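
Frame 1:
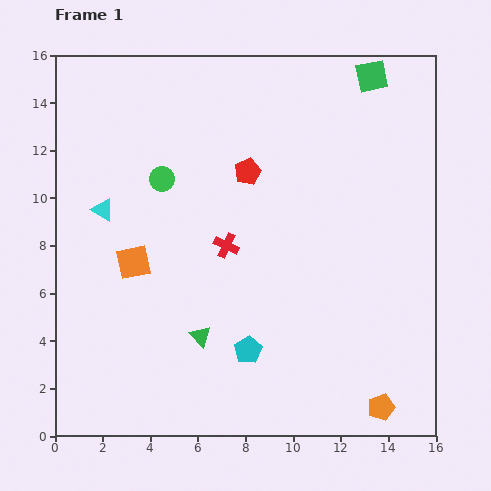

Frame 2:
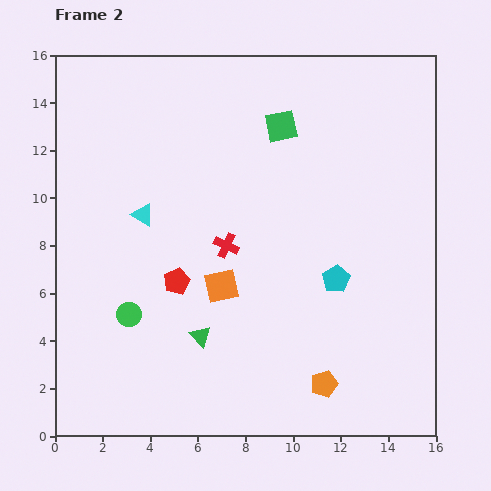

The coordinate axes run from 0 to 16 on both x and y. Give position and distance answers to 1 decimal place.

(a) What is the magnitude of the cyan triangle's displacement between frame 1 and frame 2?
1.7

The cyan triangle moved from (2.0, 9.5) to (3.7, 9.3), a distance of √(1.7² + 0.2²) ≈ 1.7.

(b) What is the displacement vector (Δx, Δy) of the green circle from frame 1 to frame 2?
(-1.4, -5.7)

The green circle was at (4.5, 10.8) in frame 1 and (3.1, 5.1) in frame 2.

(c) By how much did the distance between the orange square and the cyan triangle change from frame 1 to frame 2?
+1.9

Distance in frame 1: 2.6. Distance in frame 2: 4.5.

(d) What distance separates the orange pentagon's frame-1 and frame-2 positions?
2.6

The orange pentagon moved from (13.7, 1.2) to (11.3, 2.2), a distance of √(2.4² + 1.0²) ≈ 2.6.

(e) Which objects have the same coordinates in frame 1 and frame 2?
the red cross, the green triangle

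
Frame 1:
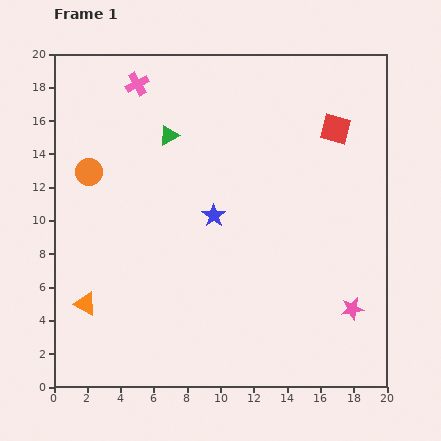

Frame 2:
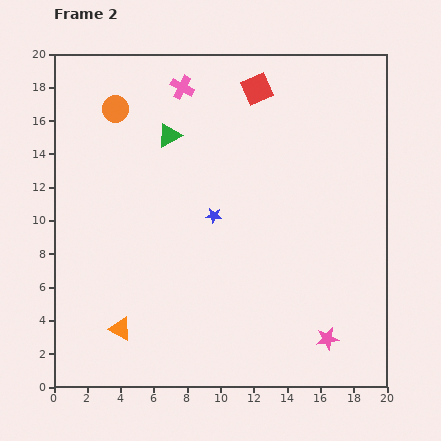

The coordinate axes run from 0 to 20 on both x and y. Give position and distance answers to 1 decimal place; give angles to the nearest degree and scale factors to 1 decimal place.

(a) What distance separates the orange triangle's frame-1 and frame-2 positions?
2.6

The orange triangle moved from (1.9, 5.0) to (4.0, 3.5), a distance of √(2.1² + 1.5²) ≈ 2.6.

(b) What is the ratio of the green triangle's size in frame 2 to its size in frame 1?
1.3×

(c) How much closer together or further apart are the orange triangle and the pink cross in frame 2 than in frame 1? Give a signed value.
+1.4

Distance in frame 1: 13.6. Distance in frame 2: 15.0.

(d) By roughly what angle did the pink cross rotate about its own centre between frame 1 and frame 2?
34° counter-clockwise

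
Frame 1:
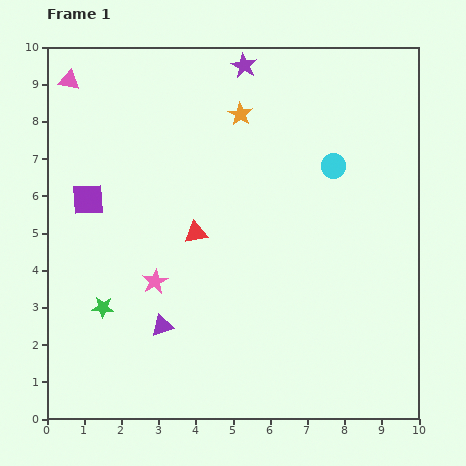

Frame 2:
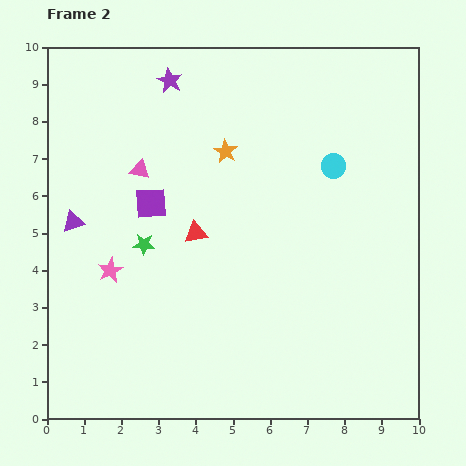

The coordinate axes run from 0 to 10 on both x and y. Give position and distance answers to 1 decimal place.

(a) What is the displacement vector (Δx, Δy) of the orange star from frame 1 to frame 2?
(-0.4, -1.0)

The orange star was at (5.2, 8.2) in frame 1 and (4.8, 7.2) in frame 2.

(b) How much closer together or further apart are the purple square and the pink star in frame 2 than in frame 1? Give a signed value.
-0.7

Distance in frame 1: 2.8. Distance in frame 2: 2.1.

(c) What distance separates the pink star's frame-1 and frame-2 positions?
1.2

The pink star moved from (2.9, 3.7) to (1.7, 4.0), a distance of √(1.2² + 0.3²) ≈ 1.2.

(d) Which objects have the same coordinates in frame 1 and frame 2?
the cyan circle, the red triangle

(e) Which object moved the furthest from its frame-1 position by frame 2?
the purple triangle

(moved 3.7; next 3.1)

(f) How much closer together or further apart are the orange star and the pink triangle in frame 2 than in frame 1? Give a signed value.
-2.3

Distance in frame 1: 4.7. Distance in frame 2: 2.4.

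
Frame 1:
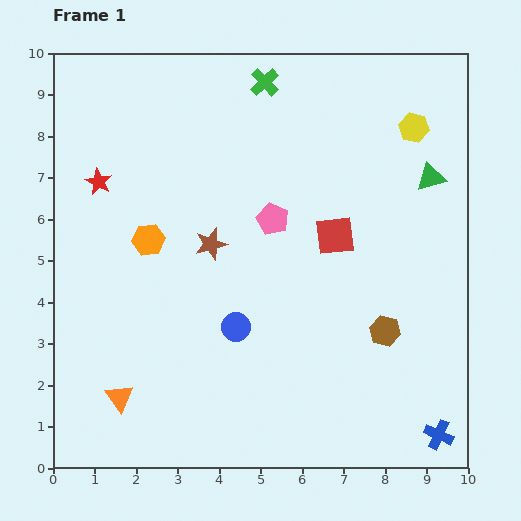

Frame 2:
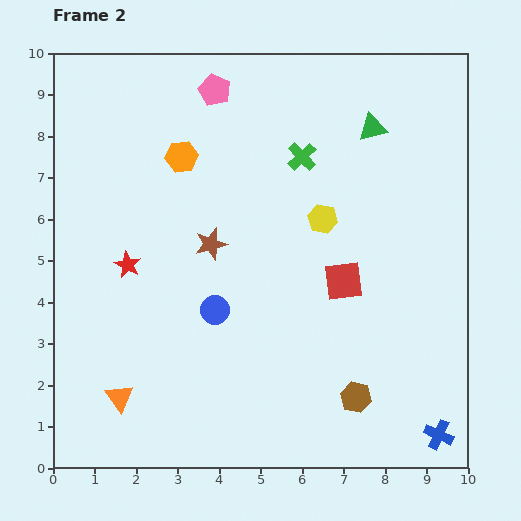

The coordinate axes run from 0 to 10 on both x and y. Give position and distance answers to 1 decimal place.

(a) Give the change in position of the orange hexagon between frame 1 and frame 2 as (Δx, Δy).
(0.8, 2.0)

The orange hexagon was at (2.3, 5.5) in frame 1 and (3.1, 7.5) in frame 2.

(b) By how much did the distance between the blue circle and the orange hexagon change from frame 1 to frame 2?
+0.8

Distance in frame 1: 3.0. Distance in frame 2: 3.8.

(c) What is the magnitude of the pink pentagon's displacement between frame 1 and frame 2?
3.4

The pink pentagon moved from (5.3, 6.0) to (3.9, 9.1), a distance of √(1.4² + 3.1²) ≈ 3.4.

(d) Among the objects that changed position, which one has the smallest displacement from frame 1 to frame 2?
the blue circle

(moved 0.6)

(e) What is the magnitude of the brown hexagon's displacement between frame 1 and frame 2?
1.7

The brown hexagon moved from (8.0, 3.3) to (7.3, 1.7), a distance of √(0.7² + 1.6²) ≈ 1.7.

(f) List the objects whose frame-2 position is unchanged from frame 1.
the orange triangle, the brown star, the blue cross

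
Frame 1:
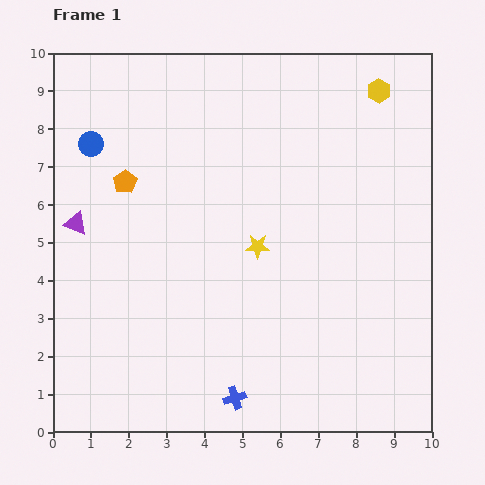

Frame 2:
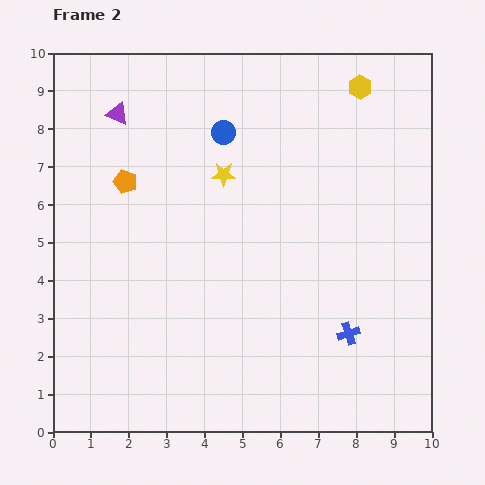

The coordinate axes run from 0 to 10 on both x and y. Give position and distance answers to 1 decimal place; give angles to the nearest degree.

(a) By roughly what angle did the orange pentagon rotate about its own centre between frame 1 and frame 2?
22° counter-clockwise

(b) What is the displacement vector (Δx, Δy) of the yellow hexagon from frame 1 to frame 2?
(-0.5, 0.1)

The yellow hexagon was at (8.6, 9.0) in frame 1 and (8.1, 9.1) in frame 2.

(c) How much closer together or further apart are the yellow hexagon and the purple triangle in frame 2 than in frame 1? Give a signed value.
-2.3

Distance in frame 1: 8.7. Distance in frame 2: 6.4.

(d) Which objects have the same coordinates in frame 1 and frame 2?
the orange pentagon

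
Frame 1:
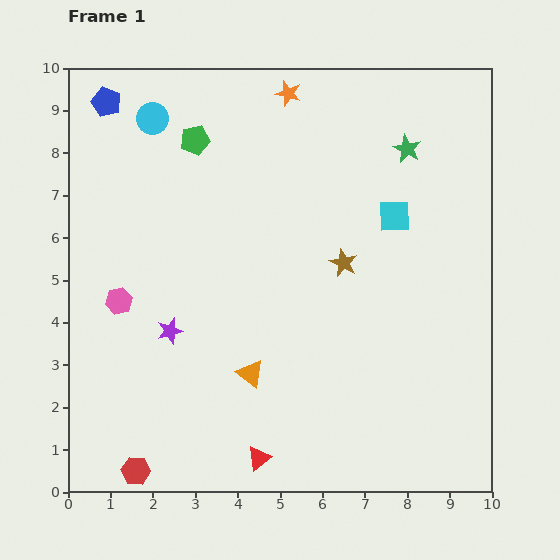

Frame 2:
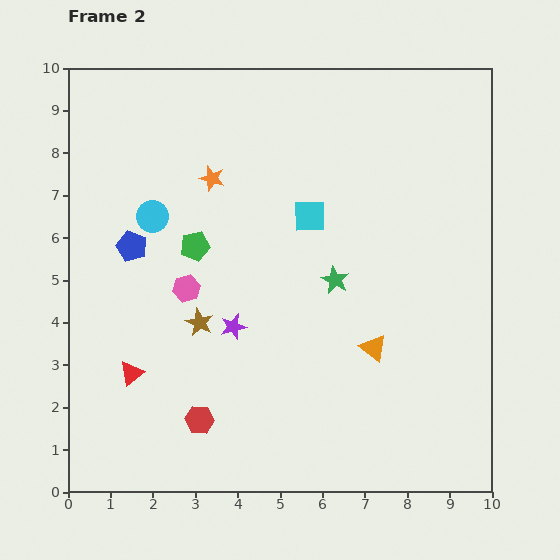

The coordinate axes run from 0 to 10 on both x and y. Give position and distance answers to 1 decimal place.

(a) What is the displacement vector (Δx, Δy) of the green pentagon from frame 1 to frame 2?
(0.0, -2.5)

The green pentagon was at (3.0, 8.3) in frame 1 and (3.0, 5.8) in frame 2.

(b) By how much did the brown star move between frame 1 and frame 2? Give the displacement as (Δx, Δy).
(-3.4, -1.4)

The brown star was at (6.5, 5.4) in frame 1 and (3.1, 4.0) in frame 2.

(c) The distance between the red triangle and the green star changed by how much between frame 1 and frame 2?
-2.8

Distance in frame 1: 8.1. Distance in frame 2: 5.3.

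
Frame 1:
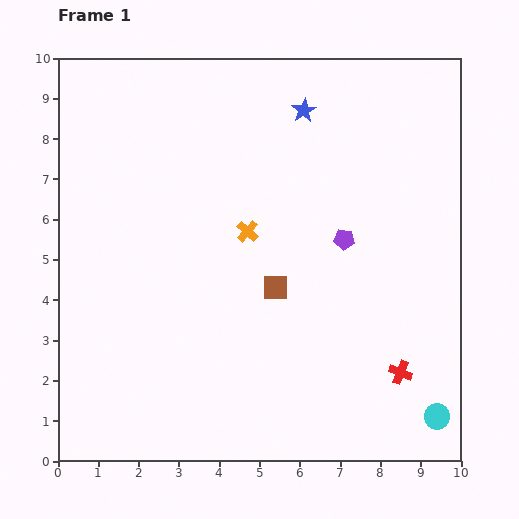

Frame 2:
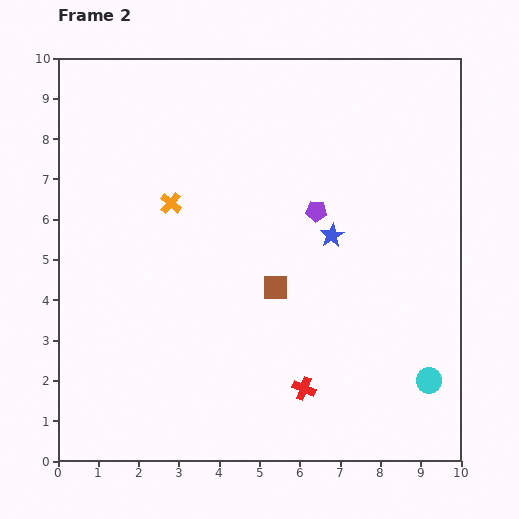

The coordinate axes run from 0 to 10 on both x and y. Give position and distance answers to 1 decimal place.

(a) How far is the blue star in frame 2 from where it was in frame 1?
3.2

The blue star moved from (6.1, 8.7) to (6.8, 5.6), a distance of √(0.7² + 3.1²) ≈ 3.2.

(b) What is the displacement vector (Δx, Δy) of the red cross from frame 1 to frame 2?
(-2.4, -0.4)

The red cross was at (8.5, 2.2) in frame 1 and (6.1, 1.8) in frame 2.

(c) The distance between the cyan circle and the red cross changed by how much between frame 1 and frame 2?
+1.7

Distance in frame 1: 1.4. Distance in frame 2: 3.1.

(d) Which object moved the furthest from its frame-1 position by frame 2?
the blue star

(moved 3.2; next 2.4)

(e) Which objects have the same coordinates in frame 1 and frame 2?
the brown square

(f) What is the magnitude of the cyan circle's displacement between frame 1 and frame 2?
0.9

The cyan circle moved from (9.4, 1.1) to (9.2, 2.0), a distance of √(0.2² + 0.9²) ≈ 0.9.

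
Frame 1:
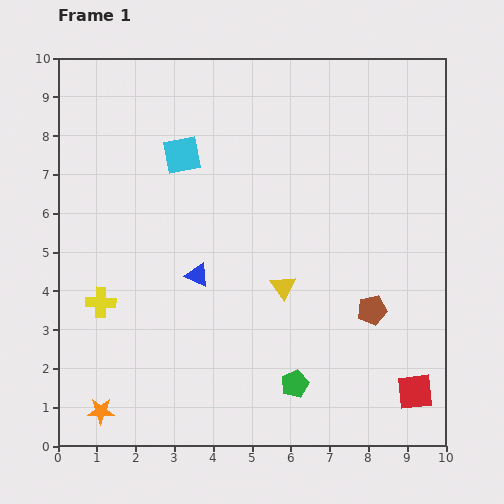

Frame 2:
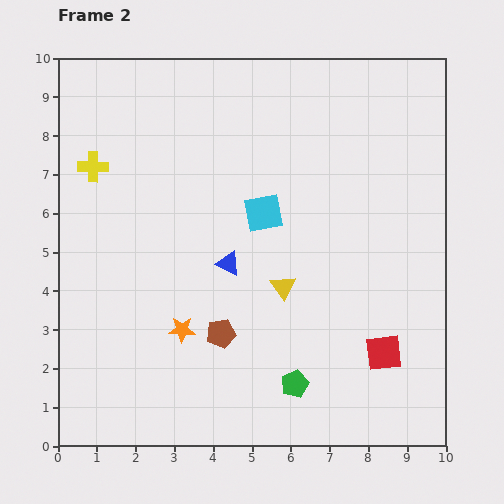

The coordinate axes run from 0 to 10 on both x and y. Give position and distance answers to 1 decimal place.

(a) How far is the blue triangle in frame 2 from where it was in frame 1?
0.9

The blue triangle moved from (3.6, 4.4) to (4.4, 4.7), a distance of √(0.8² + 0.3²) ≈ 0.9.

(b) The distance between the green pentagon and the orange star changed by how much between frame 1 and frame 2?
-1.8

Distance in frame 1: 5.0. Distance in frame 2: 3.2.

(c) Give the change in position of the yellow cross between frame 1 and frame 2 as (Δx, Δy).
(-0.2, 3.5)

The yellow cross was at (1.1, 3.7) in frame 1 and (0.9, 7.2) in frame 2.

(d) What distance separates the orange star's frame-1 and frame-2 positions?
3.0

The orange star moved from (1.1, 0.9) to (3.2, 3.0), a distance of √(2.1² + 2.1²) ≈ 3.0.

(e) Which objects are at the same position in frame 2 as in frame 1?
the yellow triangle, the green pentagon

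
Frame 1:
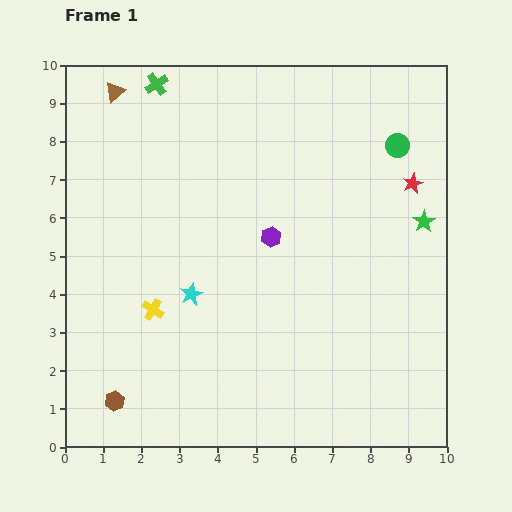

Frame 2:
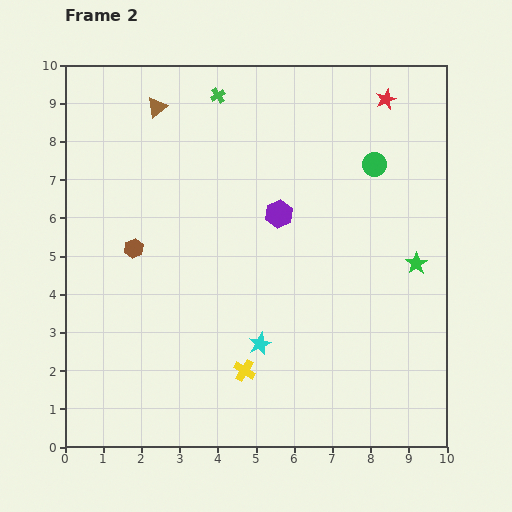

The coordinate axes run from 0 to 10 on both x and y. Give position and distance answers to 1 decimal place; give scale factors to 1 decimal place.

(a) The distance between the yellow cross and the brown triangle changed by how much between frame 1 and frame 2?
+1.5

Distance in frame 1: 5.8. Distance in frame 2: 7.3.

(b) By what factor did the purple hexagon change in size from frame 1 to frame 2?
1.4×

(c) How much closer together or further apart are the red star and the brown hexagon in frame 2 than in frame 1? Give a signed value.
-2.0

Distance in frame 1: 9.7. Distance in frame 2: 7.7.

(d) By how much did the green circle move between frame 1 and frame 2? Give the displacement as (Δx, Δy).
(-0.6, -0.5)

The green circle was at (8.7, 7.9) in frame 1 and (8.1, 7.4) in frame 2.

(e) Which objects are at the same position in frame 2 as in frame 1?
none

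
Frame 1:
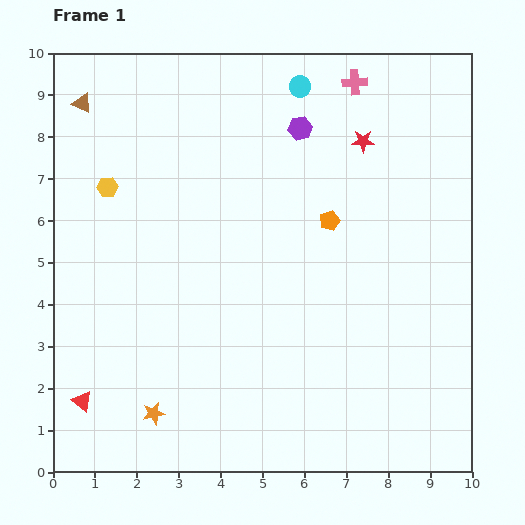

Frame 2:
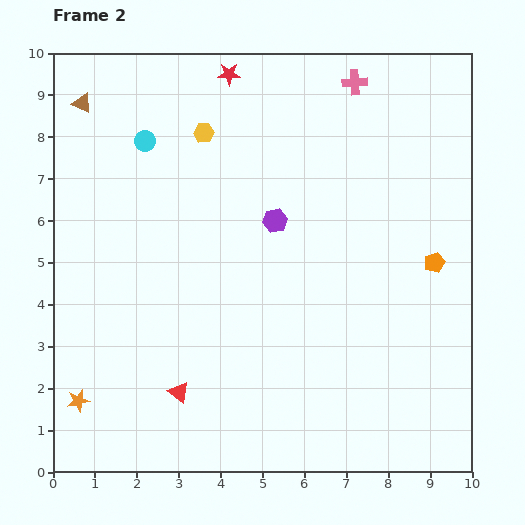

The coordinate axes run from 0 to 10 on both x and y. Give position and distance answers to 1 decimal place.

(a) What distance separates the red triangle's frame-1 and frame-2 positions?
2.3

The red triangle moved from (0.7, 1.7) to (3.0, 1.9), a distance of √(2.3² + 0.2²) ≈ 2.3.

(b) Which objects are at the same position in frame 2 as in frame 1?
the pink cross, the brown triangle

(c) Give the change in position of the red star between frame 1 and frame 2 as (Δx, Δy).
(-3.2, 1.6)

The red star was at (7.4, 7.9) in frame 1 and (4.2, 9.5) in frame 2.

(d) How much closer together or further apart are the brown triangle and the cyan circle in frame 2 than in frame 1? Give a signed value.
-3.5

Distance in frame 1: 5.2. Distance in frame 2: 1.7.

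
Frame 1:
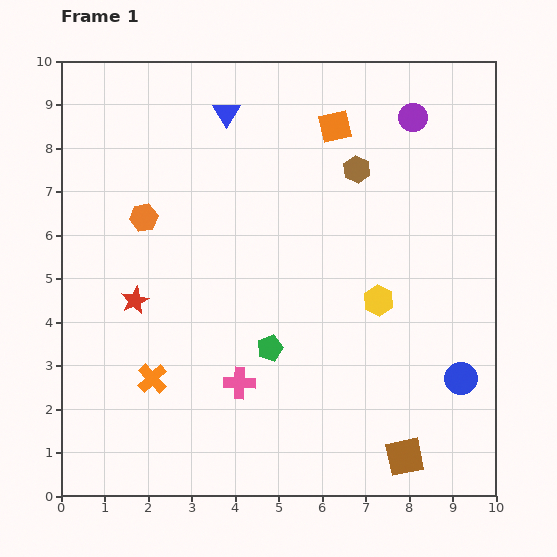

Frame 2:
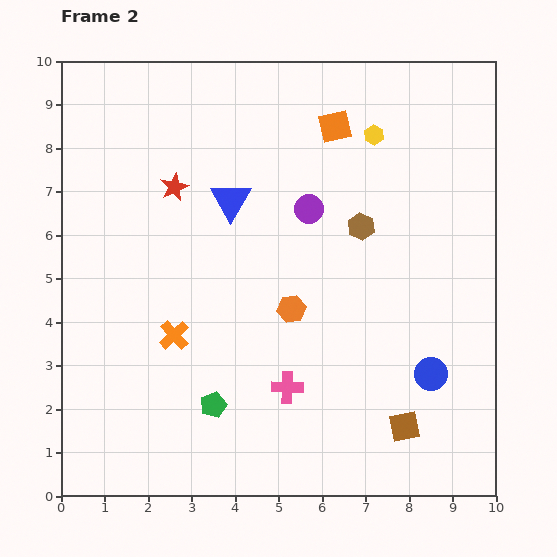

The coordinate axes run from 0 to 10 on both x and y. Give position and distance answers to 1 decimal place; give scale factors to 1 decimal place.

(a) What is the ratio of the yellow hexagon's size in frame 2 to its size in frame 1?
0.6×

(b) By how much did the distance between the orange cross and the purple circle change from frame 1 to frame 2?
-4.3

Distance in frame 1: 8.5. Distance in frame 2: 4.2.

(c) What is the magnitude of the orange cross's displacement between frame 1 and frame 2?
1.1

The orange cross moved from (2.1, 2.7) to (2.6, 3.7), a distance of √(0.5² + 1.0²) ≈ 1.1.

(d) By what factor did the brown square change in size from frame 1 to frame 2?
0.8×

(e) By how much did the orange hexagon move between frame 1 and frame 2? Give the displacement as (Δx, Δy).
(3.4, -2.1)

The orange hexagon was at (1.9, 6.4) in frame 1 and (5.3, 4.3) in frame 2.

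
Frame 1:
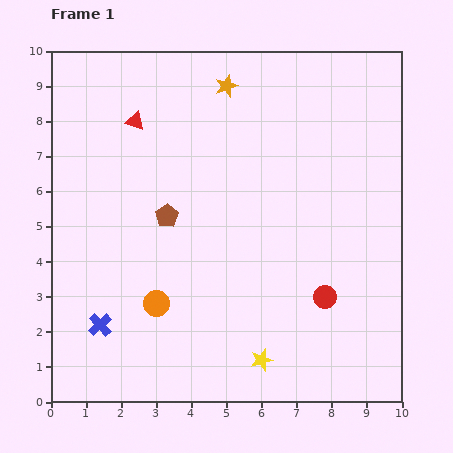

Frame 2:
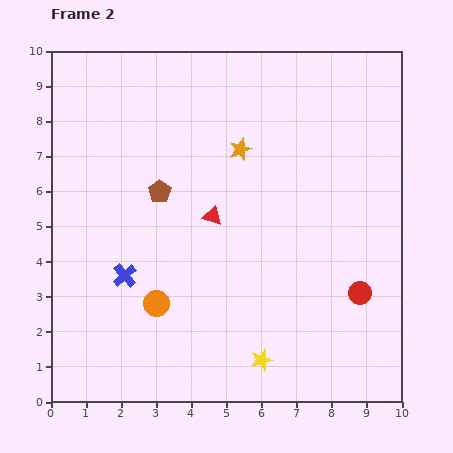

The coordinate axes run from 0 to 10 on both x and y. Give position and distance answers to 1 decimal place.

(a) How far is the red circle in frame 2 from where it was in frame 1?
1.0

The red circle moved from (7.8, 3.0) to (8.8, 3.1), a distance of √(1.0² + 0.1²) ≈ 1.0.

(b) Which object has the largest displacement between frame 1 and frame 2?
the red triangle

(moved 3.5; next 1.8)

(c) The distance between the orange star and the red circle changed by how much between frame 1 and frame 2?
-1.3

Distance in frame 1: 6.6. Distance in frame 2: 5.3.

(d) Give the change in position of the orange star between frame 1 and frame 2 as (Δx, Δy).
(0.4, -1.8)

The orange star was at (5.0, 9.0) in frame 1 and (5.4, 7.2) in frame 2.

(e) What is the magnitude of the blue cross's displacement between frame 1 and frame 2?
1.6

The blue cross moved from (1.4, 2.2) to (2.1, 3.6), a distance of √(0.7² + 1.4²) ≈ 1.6.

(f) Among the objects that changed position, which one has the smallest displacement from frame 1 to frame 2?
the brown pentagon

(moved 0.7)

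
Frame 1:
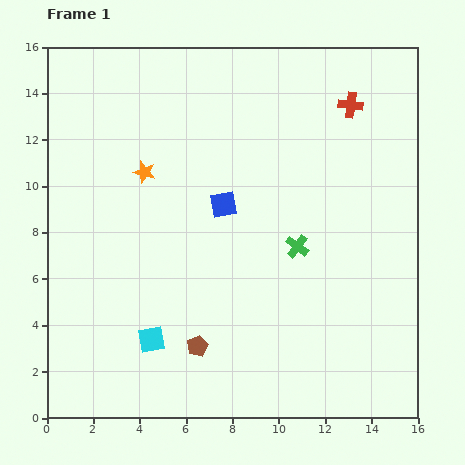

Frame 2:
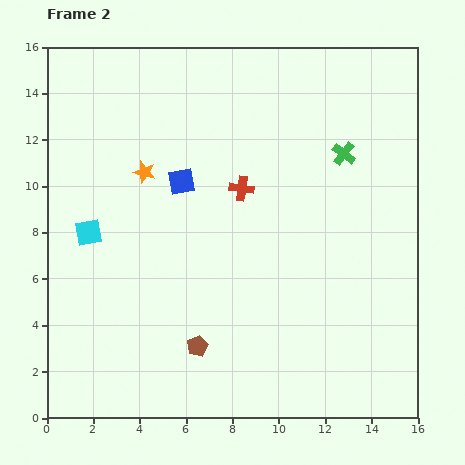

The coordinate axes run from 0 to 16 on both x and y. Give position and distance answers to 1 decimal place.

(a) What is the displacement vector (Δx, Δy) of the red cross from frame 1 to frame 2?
(-4.7, -3.6)

The red cross was at (13.1, 13.5) in frame 1 and (8.4, 9.9) in frame 2.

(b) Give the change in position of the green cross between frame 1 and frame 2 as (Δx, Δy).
(2.0, 4.0)

The green cross was at (10.8, 7.4) in frame 1 and (12.8, 11.4) in frame 2.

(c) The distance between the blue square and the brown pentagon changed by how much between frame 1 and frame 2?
+0.9

Distance in frame 1: 6.2. Distance in frame 2: 7.1.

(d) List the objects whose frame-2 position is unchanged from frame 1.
the orange star, the brown pentagon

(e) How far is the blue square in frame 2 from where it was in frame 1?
2.1

The blue square moved from (7.6, 9.2) to (5.8, 10.2), a distance of √(1.8² + 1.0²) ≈ 2.1.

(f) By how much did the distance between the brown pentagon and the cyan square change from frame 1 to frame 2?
+4.8

Distance in frame 1: 2.0. Distance in frame 2: 6.8.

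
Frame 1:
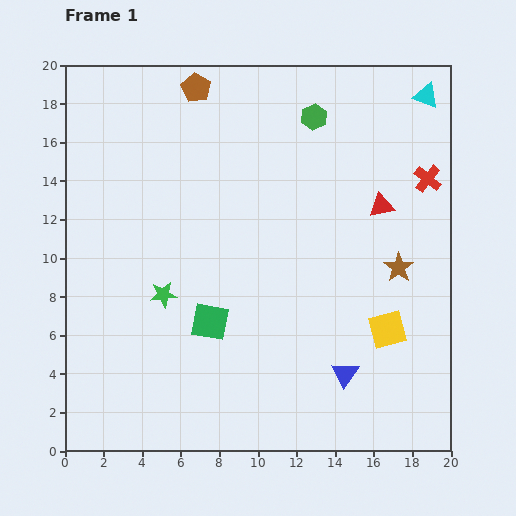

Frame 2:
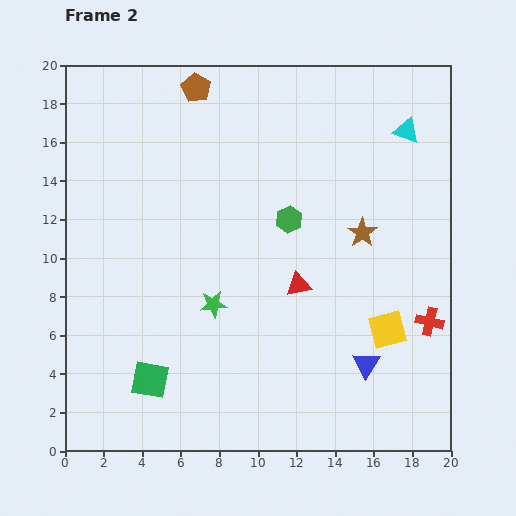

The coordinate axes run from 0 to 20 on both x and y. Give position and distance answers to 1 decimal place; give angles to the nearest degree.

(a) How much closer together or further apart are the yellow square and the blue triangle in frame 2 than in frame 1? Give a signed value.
-1.1

Distance in frame 1: 3.2. Distance in frame 2: 2.1.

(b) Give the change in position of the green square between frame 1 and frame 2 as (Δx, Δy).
(-3.1, -3.0)

The green square was at (7.5, 6.7) in frame 1 and (4.4, 3.7) in frame 2.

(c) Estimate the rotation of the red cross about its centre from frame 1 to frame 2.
24° counter-clockwise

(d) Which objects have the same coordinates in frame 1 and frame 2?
the yellow square, the brown pentagon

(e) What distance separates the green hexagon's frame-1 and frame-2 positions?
5.5

The green hexagon moved from (12.9, 17.3) to (11.6, 12.0), a distance of √(1.3² + 5.3²) ≈ 5.5.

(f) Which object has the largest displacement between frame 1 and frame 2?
the red cross

(moved 7.4; next 5.9)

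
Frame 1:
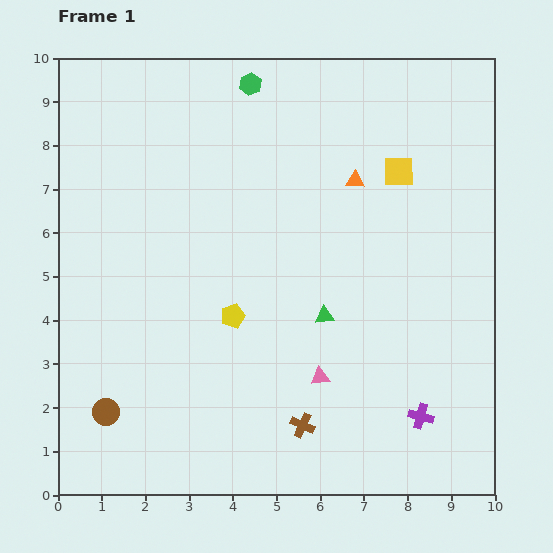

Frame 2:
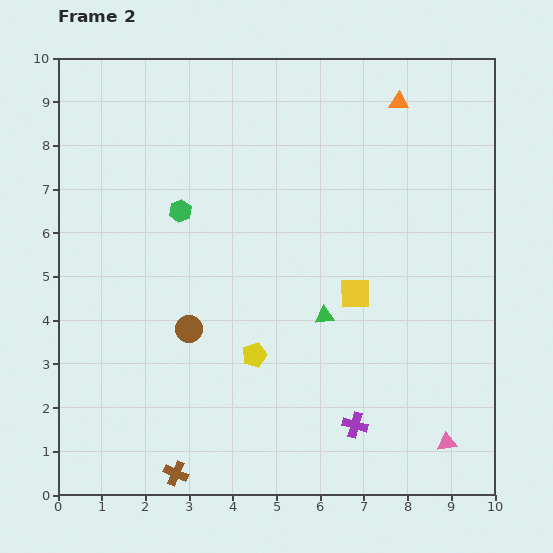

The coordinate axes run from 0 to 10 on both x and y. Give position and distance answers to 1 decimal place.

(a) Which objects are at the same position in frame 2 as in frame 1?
the green triangle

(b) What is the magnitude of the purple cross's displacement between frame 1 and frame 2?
1.5

The purple cross moved from (8.3, 1.8) to (6.8, 1.6), a distance of √(1.5² + 0.2²) ≈ 1.5.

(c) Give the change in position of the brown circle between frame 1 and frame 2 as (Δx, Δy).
(1.9, 1.9)

The brown circle was at (1.1, 1.9) in frame 1 and (3.0, 3.8) in frame 2.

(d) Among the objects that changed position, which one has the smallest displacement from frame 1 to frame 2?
the yellow pentagon

(moved 1.0)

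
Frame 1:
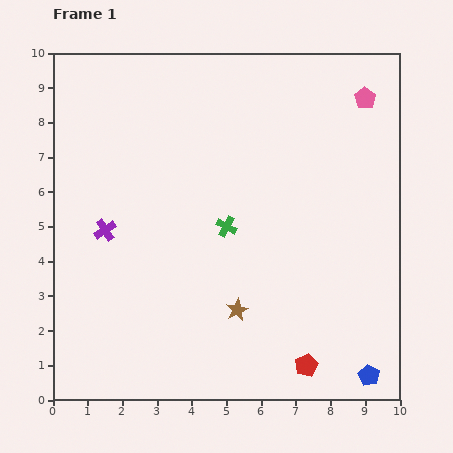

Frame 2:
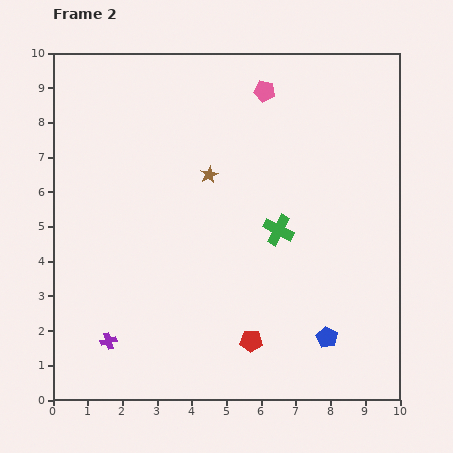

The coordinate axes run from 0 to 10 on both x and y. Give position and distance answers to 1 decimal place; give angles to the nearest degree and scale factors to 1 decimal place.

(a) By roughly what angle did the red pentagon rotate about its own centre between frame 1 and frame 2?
28° clockwise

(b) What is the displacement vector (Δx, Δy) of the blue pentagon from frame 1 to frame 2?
(-1.2, 1.1)

The blue pentagon was at (9.1, 0.7) in frame 1 and (7.9, 1.8) in frame 2.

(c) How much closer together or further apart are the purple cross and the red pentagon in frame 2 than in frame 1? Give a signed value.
-2.9

Distance in frame 1: 7.0. Distance in frame 2: 4.1.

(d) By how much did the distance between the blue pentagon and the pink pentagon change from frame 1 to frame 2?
-0.7

Distance in frame 1: 8.0. Distance in frame 2: 7.3.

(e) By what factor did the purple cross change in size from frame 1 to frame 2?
0.7×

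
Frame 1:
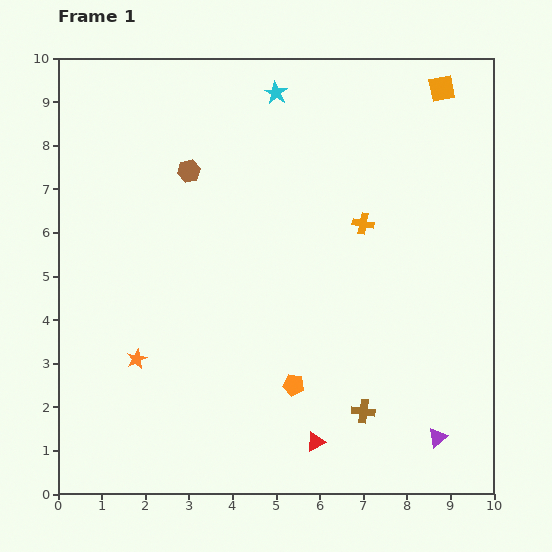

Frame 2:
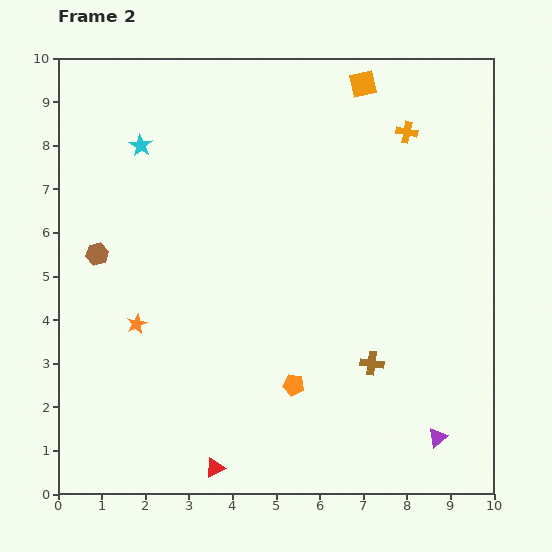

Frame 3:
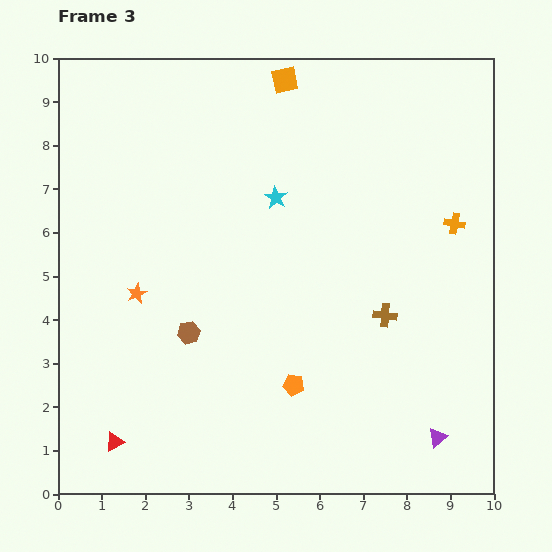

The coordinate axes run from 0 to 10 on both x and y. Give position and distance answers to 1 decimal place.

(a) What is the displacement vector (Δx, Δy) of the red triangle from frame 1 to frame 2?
(-2.3, -0.6)

The red triangle was at (5.9, 1.2) in frame 1 and (3.6, 0.6) in frame 2.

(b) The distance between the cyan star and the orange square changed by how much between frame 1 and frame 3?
-1.1

Distance in frame 1: 3.8. Distance in frame 3: 2.7.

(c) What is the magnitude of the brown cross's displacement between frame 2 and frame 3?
1.1

The brown cross moved from (7.2, 3.0) to (7.5, 4.1), a distance of √(0.3² + 1.1²) ≈ 1.1.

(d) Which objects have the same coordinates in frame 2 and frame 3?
the orange pentagon, the purple triangle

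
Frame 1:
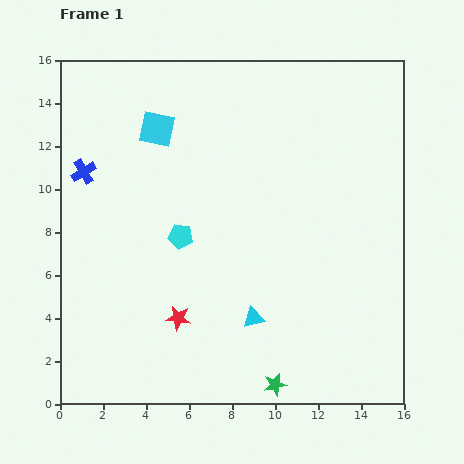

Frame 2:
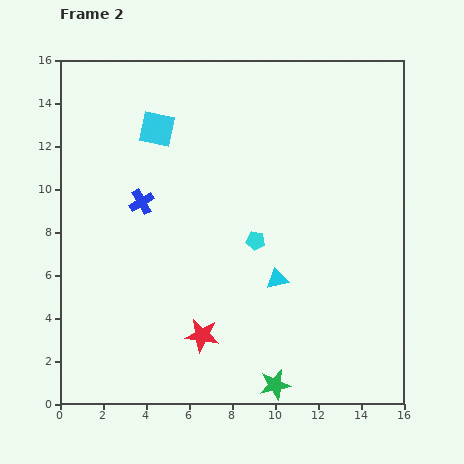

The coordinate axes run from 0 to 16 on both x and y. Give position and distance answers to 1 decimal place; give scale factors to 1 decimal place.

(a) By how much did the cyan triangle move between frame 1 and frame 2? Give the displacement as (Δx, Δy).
(1.1, 1.8)

The cyan triangle was at (9.0, 4.0) in frame 1 and (10.1, 5.8) in frame 2.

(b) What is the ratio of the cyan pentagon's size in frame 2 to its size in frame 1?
0.7×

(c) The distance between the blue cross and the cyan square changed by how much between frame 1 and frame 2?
-0.4

Distance in frame 1: 3.9. Distance in frame 2: 3.5.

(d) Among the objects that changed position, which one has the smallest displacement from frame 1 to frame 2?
the red star

(moved 1.4)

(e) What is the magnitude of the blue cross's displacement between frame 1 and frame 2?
3.0

The blue cross moved from (1.1, 10.8) to (3.8, 9.4), a distance of √(2.7² + 1.4²) ≈ 3.0.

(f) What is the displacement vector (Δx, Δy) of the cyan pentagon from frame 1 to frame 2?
(3.5, -0.2)

The cyan pentagon was at (5.6, 7.8) in frame 1 and (9.1, 7.6) in frame 2.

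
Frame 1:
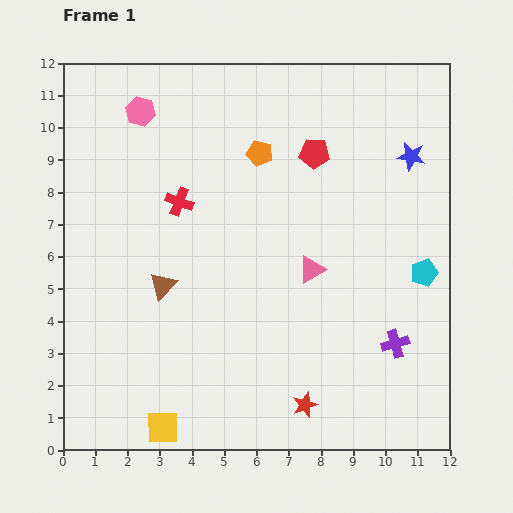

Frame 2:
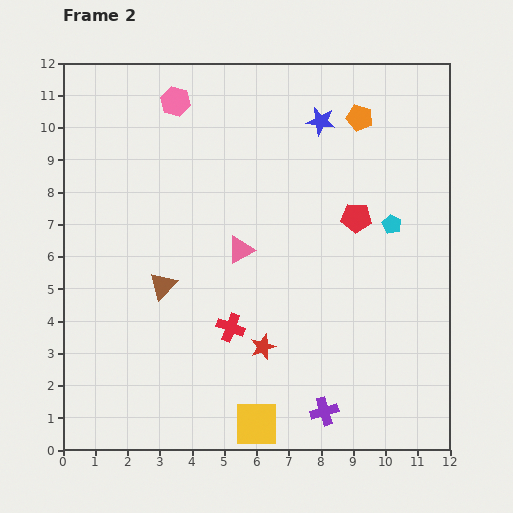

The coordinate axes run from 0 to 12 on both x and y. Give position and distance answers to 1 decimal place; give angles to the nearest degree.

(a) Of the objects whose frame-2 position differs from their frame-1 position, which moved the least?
the pink hexagon

(moved 1.1)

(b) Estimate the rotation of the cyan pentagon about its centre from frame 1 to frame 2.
28° counter-clockwise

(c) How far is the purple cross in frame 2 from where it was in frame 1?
3.0

The purple cross moved from (10.3, 3.3) to (8.1, 1.2), a distance of √(2.2² + 2.1²) ≈ 3.0.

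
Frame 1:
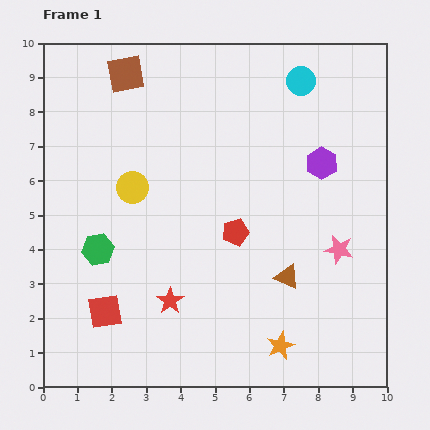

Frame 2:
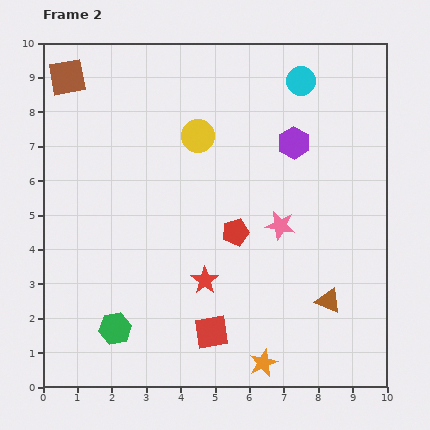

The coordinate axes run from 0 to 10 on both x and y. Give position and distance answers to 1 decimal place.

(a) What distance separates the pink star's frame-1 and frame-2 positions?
1.8

The pink star moved from (8.6, 4.0) to (6.9, 4.7), a distance of √(1.7² + 0.7²) ≈ 1.8.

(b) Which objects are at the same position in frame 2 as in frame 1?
the red pentagon, the cyan circle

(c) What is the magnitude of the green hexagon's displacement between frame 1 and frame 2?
2.4

The green hexagon moved from (1.6, 4.0) to (2.1, 1.7), a distance of √(0.5² + 2.3²) ≈ 2.4.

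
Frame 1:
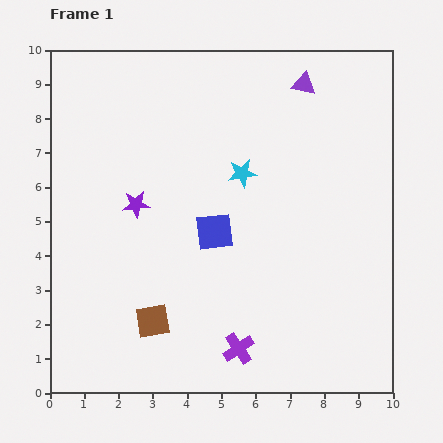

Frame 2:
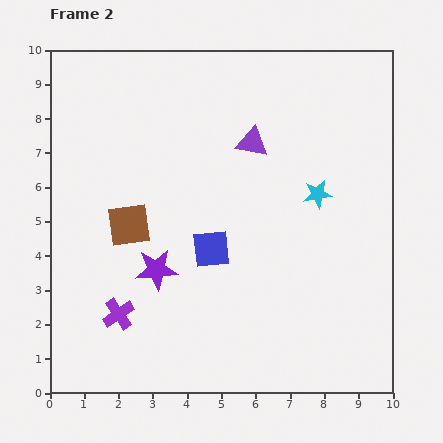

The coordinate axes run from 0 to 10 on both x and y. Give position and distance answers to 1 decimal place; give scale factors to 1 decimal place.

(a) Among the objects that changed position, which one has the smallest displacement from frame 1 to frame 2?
the blue square

(moved 0.5)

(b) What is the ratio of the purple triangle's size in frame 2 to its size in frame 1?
1.3×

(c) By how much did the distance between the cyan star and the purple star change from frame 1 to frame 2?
+2.0

Distance in frame 1: 3.2. Distance in frame 2: 5.2.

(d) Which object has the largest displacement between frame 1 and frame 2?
the purple cross

(moved 3.6; next 2.9)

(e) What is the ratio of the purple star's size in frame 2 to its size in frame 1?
1.5×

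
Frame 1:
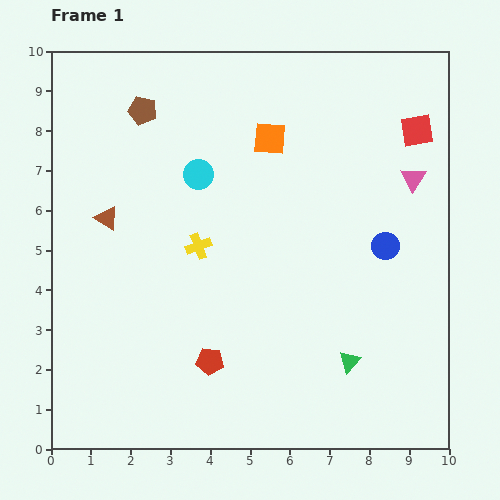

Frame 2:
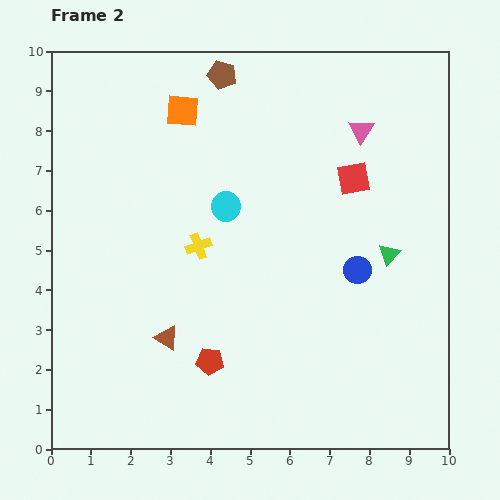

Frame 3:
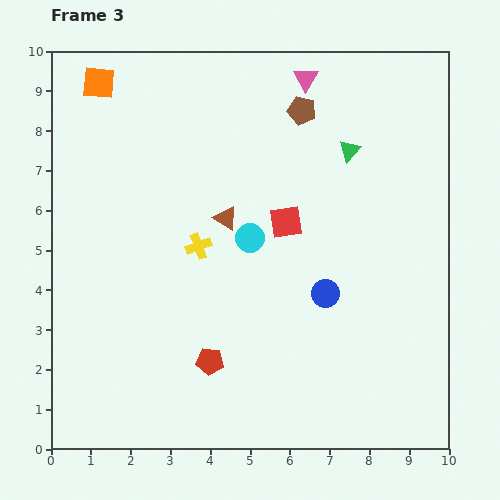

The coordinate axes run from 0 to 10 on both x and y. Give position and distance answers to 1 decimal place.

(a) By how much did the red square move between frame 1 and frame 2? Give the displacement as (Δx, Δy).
(-1.6, -1.2)

The red square was at (9.2, 8.0) in frame 1 and (7.6, 6.8) in frame 2.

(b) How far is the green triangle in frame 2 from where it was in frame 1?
2.9

The green triangle moved from (7.5, 2.2) to (8.5, 4.9), a distance of √(1.0² + 2.7²) ≈ 2.9.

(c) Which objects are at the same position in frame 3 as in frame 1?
the yellow cross, the red pentagon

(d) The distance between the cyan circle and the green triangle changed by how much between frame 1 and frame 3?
-2.7

Distance in frame 1: 6.0. Distance in frame 3: 3.3.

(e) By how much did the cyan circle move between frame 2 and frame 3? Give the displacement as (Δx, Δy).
(0.6, -0.8)

The cyan circle was at (4.4, 6.1) in frame 2 and (5.0, 5.3) in frame 3.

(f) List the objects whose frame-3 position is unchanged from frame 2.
the yellow cross, the red pentagon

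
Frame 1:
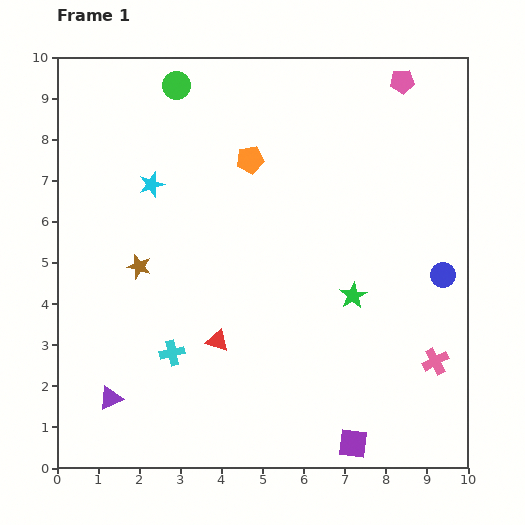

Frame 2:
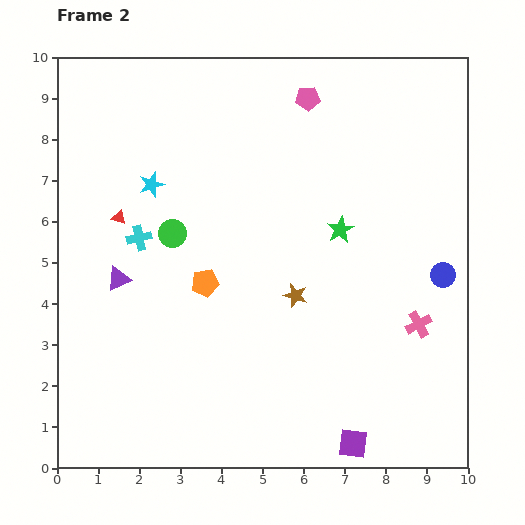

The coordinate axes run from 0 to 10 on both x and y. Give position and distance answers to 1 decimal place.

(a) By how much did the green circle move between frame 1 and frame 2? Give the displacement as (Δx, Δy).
(-0.1, -3.6)

The green circle was at (2.9, 9.3) in frame 1 and (2.8, 5.7) in frame 2.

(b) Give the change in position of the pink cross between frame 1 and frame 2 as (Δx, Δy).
(-0.4, 0.9)

The pink cross was at (9.2, 2.6) in frame 1 and (8.8, 3.5) in frame 2.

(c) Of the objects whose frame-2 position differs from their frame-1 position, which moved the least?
the pink cross

(moved 1.0)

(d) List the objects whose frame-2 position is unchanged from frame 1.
the blue circle, the cyan star, the purple square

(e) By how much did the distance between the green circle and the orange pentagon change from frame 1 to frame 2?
-1.1

Distance in frame 1: 2.5. Distance in frame 2: 1.4.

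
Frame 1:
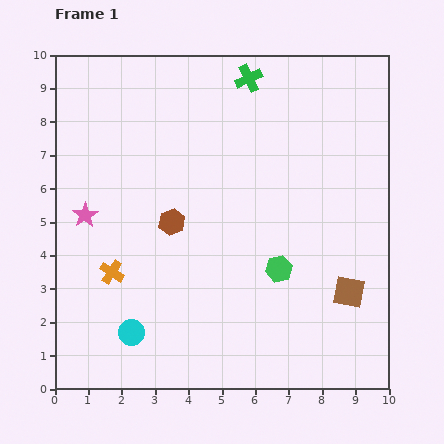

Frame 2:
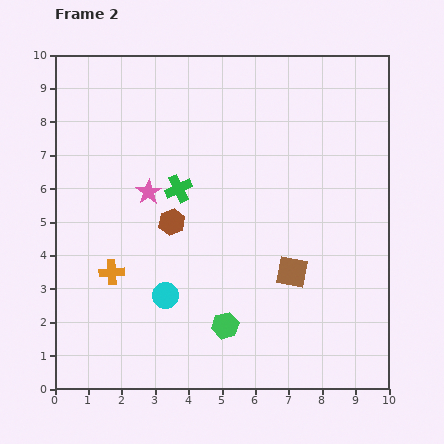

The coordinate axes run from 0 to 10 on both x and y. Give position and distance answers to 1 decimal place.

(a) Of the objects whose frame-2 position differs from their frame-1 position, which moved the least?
the cyan circle

(moved 1.5)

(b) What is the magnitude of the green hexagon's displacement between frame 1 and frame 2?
2.3

The green hexagon moved from (6.7, 3.6) to (5.1, 1.9), a distance of √(1.6² + 1.7²) ≈ 2.3.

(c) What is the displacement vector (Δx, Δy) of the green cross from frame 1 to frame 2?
(-2.1, -3.3)

The green cross was at (5.8, 9.3) in frame 1 and (3.7, 6.0) in frame 2.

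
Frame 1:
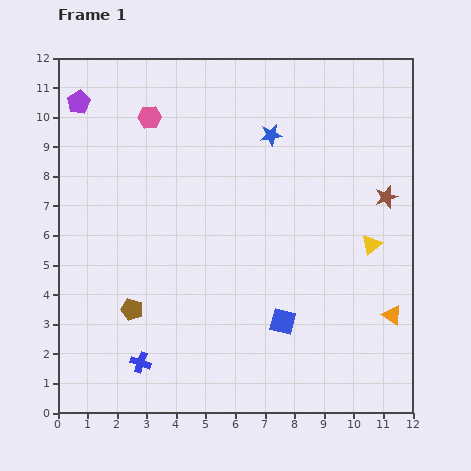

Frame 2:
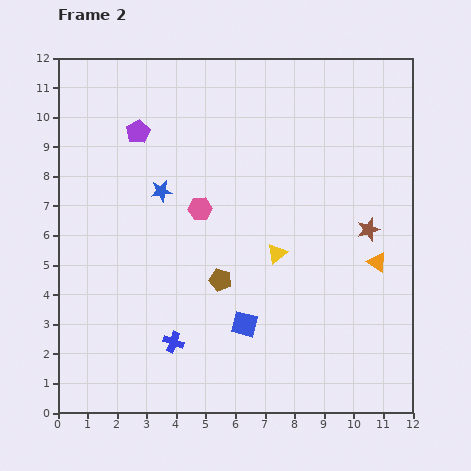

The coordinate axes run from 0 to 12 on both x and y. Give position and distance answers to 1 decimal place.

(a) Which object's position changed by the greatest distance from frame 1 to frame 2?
the blue star

(moved 4.2; next 3.5)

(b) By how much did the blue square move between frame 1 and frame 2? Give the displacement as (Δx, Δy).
(-1.3, -0.1)

The blue square was at (7.6, 3.1) in frame 1 and (6.3, 3.0) in frame 2.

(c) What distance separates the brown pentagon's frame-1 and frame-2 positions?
3.2

The brown pentagon moved from (2.5, 3.5) to (5.5, 4.5), a distance of √(3.0² + 1.0²) ≈ 3.2.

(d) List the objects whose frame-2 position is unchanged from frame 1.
none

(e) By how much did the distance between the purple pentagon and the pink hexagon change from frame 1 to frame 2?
+0.8

Distance in frame 1: 2.5. Distance in frame 2: 3.3.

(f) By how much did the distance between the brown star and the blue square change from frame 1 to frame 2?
-0.2

Distance in frame 1: 5.5. Distance in frame 2: 5.3.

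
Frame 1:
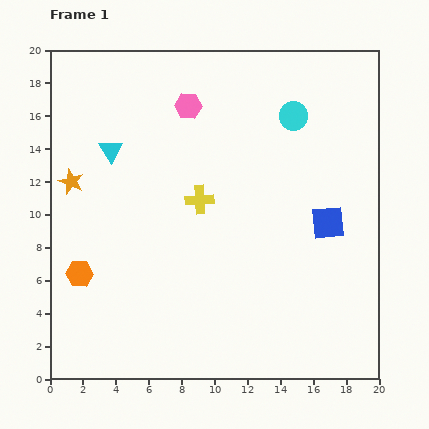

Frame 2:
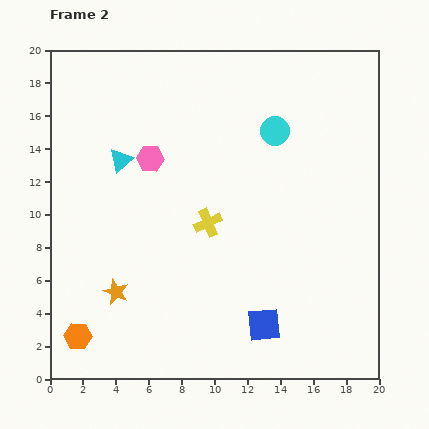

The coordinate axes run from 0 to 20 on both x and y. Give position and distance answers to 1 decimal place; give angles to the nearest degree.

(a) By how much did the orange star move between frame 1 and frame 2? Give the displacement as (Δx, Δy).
(2.7, -6.7)

The orange star was at (1.3, 12.0) in frame 1 and (4.0, 5.3) in frame 2.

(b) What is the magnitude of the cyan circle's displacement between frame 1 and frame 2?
1.4

The cyan circle moved from (14.8, 16.0) to (13.7, 15.1), a distance of √(1.1² + 0.9²) ≈ 1.4.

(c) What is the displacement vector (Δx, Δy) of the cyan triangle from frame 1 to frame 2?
(0.6, -0.6)

The cyan triangle was at (3.7, 13.9) in frame 1 and (4.3, 13.3) in frame 2.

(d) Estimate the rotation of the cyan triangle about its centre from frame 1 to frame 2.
20° clockwise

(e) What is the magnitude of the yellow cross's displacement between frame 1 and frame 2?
1.5

The yellow cross moved from (9.1, 10.9) to (9.6, 9.5), a distance of √(0.5² + 1.4²) ≈ 1.5.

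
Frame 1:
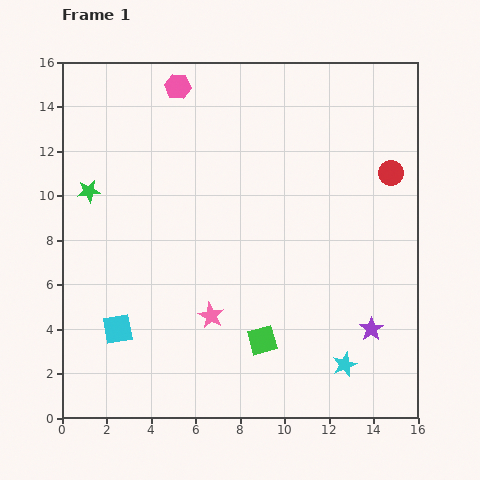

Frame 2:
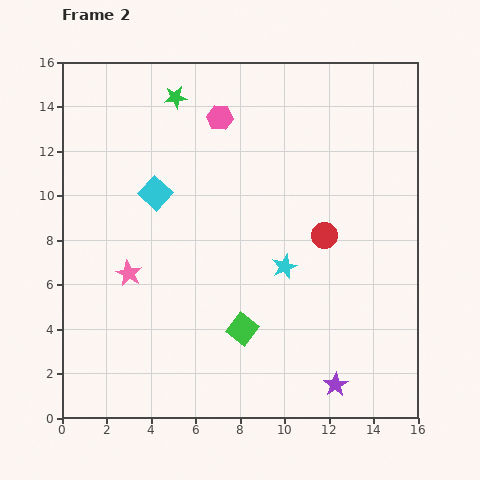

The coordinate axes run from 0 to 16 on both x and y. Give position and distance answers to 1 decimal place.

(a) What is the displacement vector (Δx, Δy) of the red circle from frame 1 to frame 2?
(-3.0, -2.8)

The red circle was at (14.8, 11.0) in frame 1 and (11.8, 8.2) in frame 2.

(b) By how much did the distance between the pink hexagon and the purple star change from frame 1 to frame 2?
-0.8

Distance in frame 1: 13.9. Distance in frame 2: 13.1.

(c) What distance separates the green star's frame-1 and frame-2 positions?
5.7

The green star moved from (1.2, 10.2) to (5.1, 14.4), a distance of √(3.9² + 4.2²) ≈ 5.7.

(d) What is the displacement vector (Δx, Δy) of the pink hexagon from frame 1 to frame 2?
(1.9, -1.4)

The pink hexagon was at (5.2, 14.9) in frame 1 and (7.1, 13.5) in frame 2.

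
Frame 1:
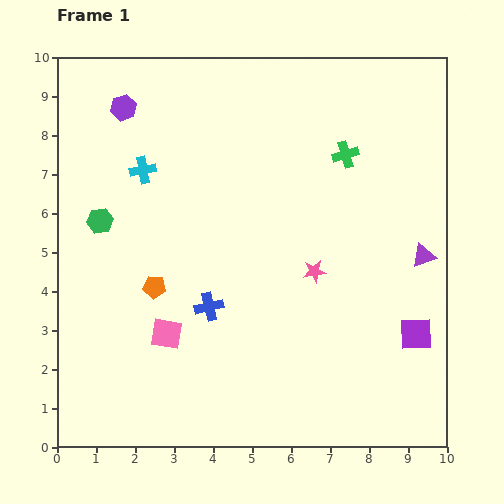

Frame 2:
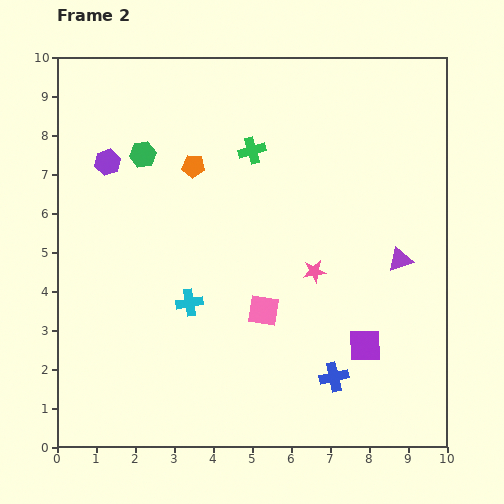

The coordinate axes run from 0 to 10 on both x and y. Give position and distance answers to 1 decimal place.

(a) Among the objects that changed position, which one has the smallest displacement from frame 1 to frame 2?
the purple triangle

(moved 0.6)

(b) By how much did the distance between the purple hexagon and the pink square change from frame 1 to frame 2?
-0.4

Distance in frame 1: 5.9. Distance in frame 2: 5.5.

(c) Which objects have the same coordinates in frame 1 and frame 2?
the pink star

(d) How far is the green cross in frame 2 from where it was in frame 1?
2.4

The green cross moved from (7.4, 7.5) to (5.0, 7.6), a distance of √(2.4² + 0.1²) ≈ 2.4.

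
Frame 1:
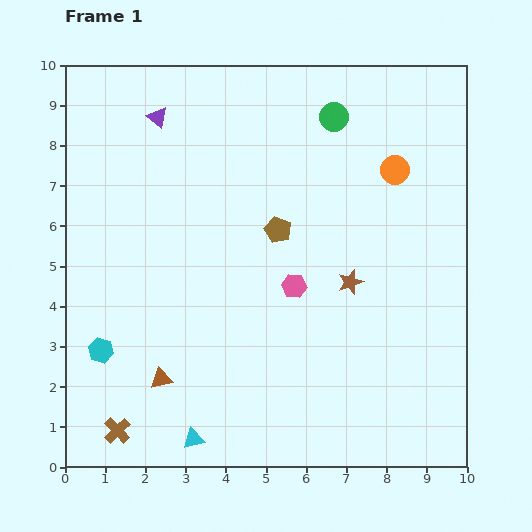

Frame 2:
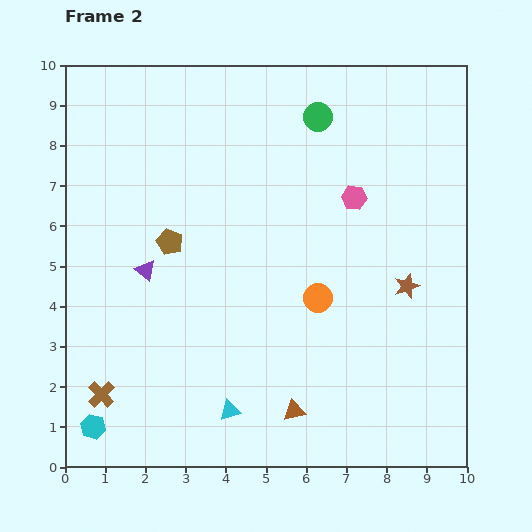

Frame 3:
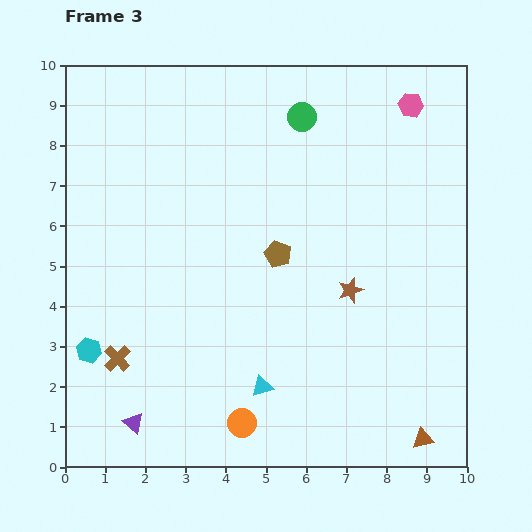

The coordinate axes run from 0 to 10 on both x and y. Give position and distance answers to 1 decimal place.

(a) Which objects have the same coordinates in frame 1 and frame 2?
none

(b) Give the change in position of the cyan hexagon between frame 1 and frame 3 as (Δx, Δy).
(-0.3, 0.0)

The cyan hexagon was at (0.9, 2.9) in frame 1 and (0.6, 2.9) in frame 3.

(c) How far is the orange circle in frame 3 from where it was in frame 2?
3.6

The orange circle moved from (6.3, 4.2) to (4.4, 1.1), a distance of √(1.9² + 3.1²) ≈ 3.6.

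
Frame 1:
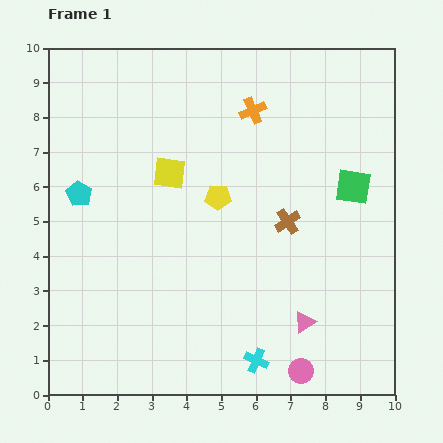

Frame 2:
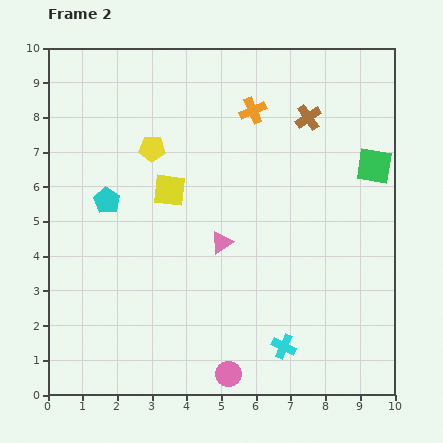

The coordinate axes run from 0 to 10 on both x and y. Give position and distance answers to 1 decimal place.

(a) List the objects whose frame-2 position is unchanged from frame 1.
the orange cross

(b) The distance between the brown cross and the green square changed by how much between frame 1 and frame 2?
+0.3

Distance in frame 1: 2.1. Distance in frame 2: 2.4.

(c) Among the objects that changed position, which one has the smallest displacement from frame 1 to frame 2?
the yellow square

(moved 0.5)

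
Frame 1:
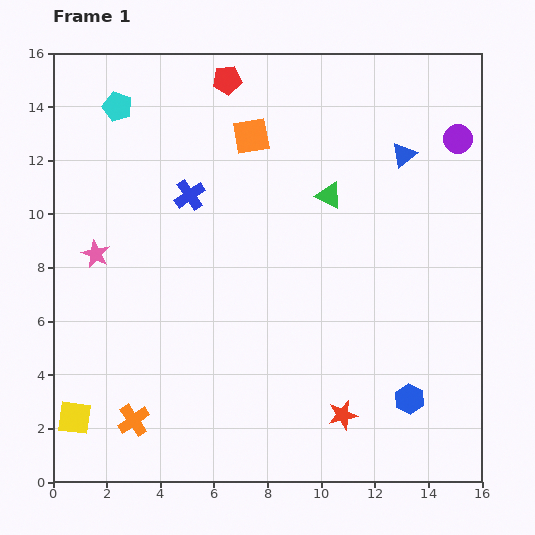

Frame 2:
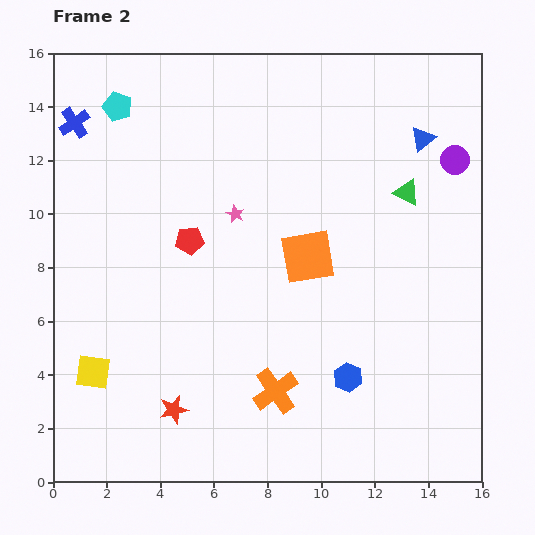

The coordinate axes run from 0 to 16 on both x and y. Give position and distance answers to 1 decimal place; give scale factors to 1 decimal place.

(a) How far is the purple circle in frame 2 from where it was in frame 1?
0.8

The purple circle moved from (15.1, 12.8) to (15.0, 12.0), a distance of √(0.1² + 0.8²) ≈ 0.8.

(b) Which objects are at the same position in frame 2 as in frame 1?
the cyan pentagon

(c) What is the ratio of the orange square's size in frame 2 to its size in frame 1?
1.5×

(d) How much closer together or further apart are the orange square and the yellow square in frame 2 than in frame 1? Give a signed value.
-3.3

Distance in frame 1: 12.4. Distance in frame 2: 9.1.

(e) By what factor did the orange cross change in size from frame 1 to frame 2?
1.4×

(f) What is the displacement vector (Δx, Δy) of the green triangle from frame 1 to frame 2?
(2.9, 0.1)

The green triangle was at (10.3, 10.7) in frame 1 and (13.2, 10.8) in frame 2.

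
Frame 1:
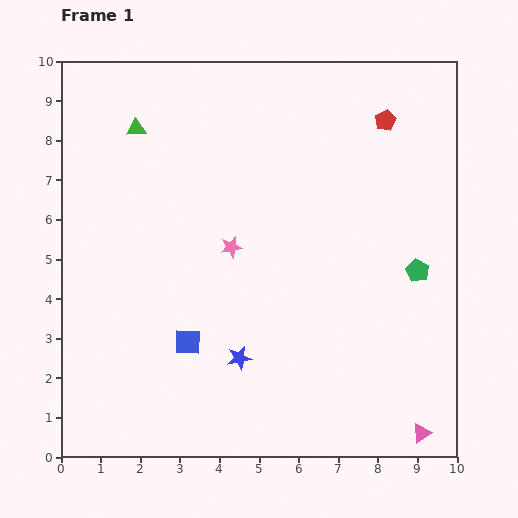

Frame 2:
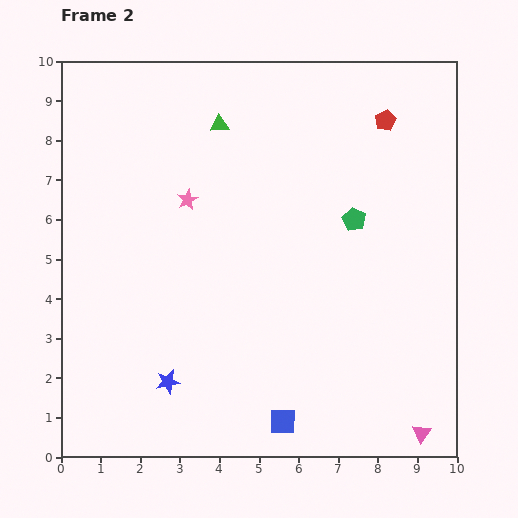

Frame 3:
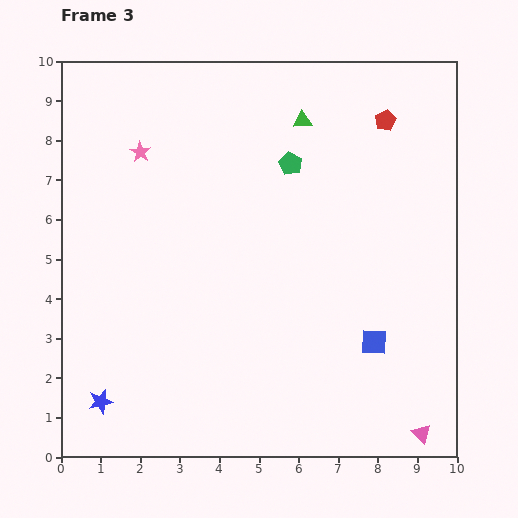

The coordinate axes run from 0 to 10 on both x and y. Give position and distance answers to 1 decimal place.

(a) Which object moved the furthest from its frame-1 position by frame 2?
the blue square

(moved 3.1; next 2.1)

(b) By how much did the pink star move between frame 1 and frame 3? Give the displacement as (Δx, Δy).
(-2.3, 2.4)

The pink star was at (4.3, 5.3) in frame 1 and (2.0, 7.7) in frame 3.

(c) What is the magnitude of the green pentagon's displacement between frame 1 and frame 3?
4.2

The green pentagon moved from (9.0, 4.7) to (5.8, 7.4), a distance of √(3.2² + 2.7²) ≈ 4.2.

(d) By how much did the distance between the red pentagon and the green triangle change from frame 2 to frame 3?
-2.1

Distance in frame 2: 4.2. Distance in frame 3: 2.1.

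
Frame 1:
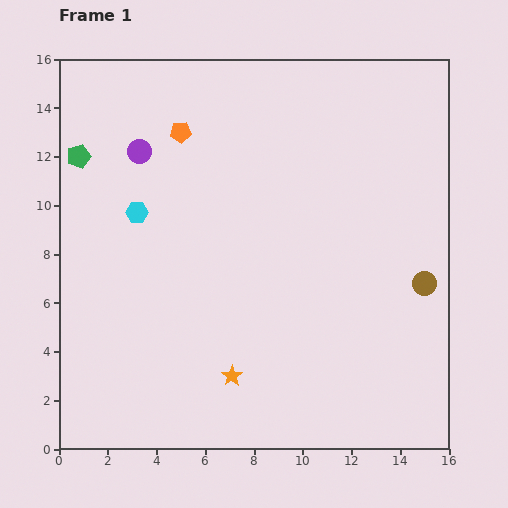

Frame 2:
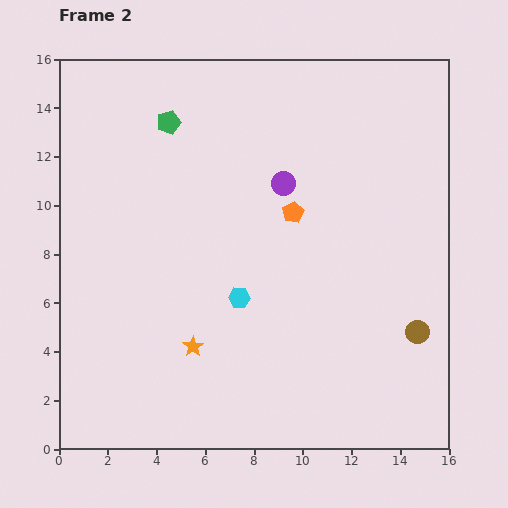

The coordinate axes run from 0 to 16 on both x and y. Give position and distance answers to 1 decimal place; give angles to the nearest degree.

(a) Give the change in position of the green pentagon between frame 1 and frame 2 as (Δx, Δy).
(3.7, 1.4)

The green pentagon was at (0.8, 12.0) in frame 1 and (4.5, 13.4) in frame 2.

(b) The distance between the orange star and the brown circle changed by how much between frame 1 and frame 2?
+0.4

Distance in frame 1: 8.8. Distance in frame 2: 9.2.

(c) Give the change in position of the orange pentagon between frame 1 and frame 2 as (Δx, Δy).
(4.6, -3.3)

The orange pentagon was at (5.0, 13.0) in frame 1 and (9.6, 9.7) in frame 2.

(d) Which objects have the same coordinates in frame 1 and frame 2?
none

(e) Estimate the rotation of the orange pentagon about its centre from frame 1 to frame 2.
24° counter-clockwise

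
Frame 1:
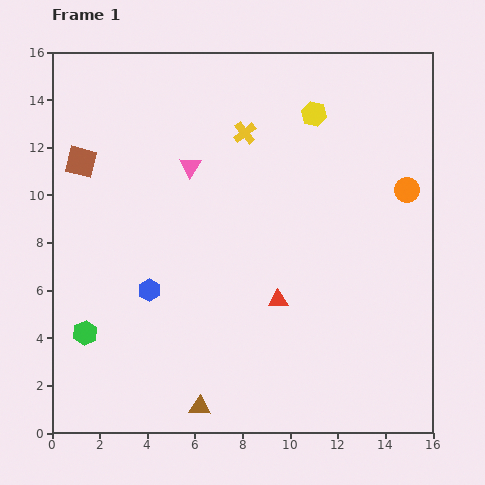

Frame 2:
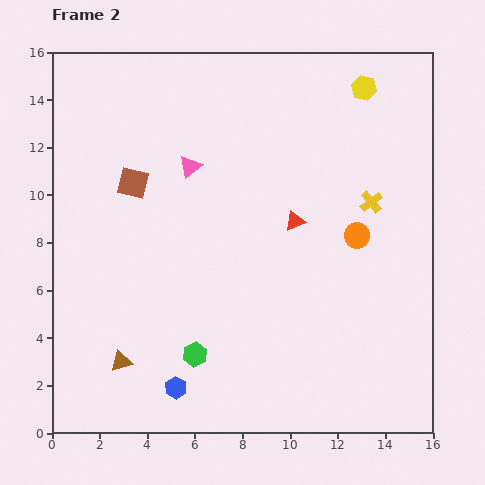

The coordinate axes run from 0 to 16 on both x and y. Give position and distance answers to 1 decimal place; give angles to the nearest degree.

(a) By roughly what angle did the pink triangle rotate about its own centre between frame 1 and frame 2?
17° clockwise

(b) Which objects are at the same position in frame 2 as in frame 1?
the pink triangle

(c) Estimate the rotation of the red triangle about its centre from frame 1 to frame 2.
21° counter-clockwise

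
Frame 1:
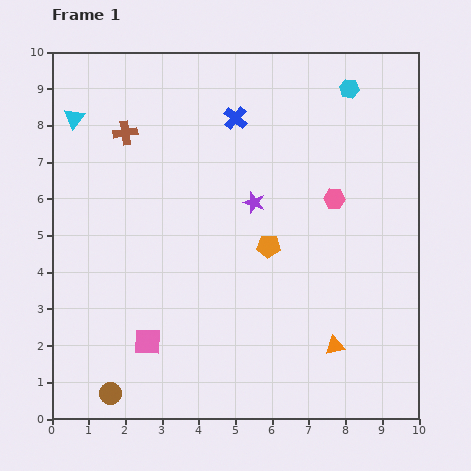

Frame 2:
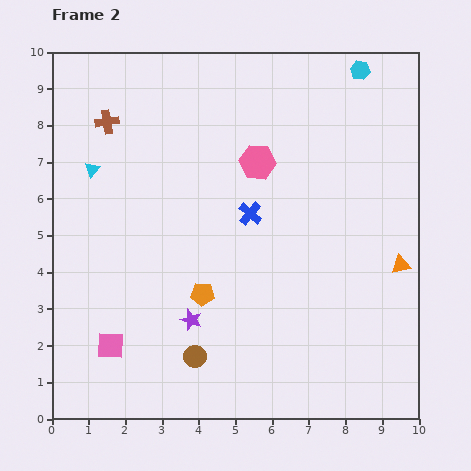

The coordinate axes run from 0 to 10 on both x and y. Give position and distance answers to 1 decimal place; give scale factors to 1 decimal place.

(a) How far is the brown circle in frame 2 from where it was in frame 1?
2.5

The brown circle moved from (1.6, 0.7) to (3.9, 1.7), a distance of √(2.3² + 1.0²) ≈ 2.5.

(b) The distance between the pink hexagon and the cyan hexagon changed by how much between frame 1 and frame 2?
+0.8

Distance in frame 1: 3.0. Distance in frame 2: 3.8.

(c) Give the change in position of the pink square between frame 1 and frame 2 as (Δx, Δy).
(-1.0, -0.1)

The pink square was at (2.6, 2.1) in frame 1 and (1.6, 2.0) in frame 2.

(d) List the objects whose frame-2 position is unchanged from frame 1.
none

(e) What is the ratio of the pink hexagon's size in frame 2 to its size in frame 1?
1.7×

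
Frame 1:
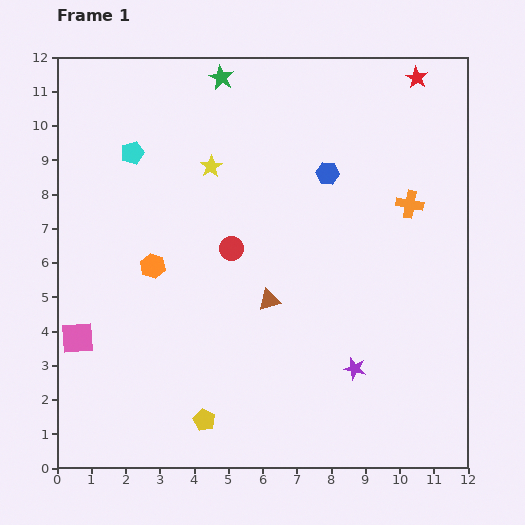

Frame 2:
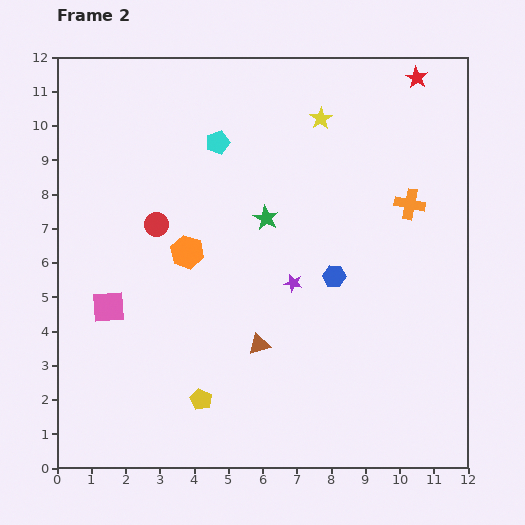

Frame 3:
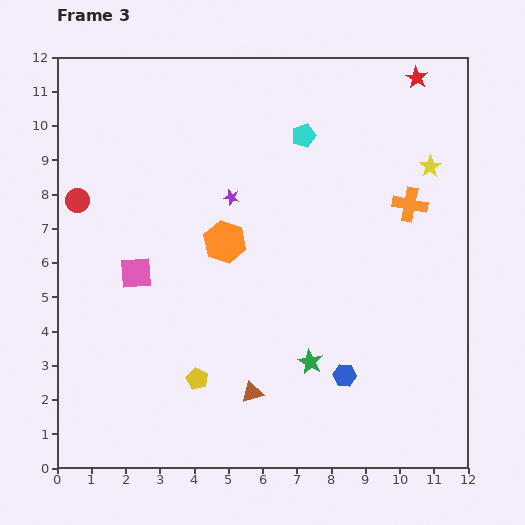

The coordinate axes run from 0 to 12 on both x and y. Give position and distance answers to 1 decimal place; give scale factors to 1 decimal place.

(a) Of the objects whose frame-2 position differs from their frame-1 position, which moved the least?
the yellow pentagon

(moved 0.6)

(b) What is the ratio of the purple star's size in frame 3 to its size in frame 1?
0.7×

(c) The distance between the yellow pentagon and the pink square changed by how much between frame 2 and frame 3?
-0.2

Distance in frame 2: 3.8. Distance in frame 3: 3.6.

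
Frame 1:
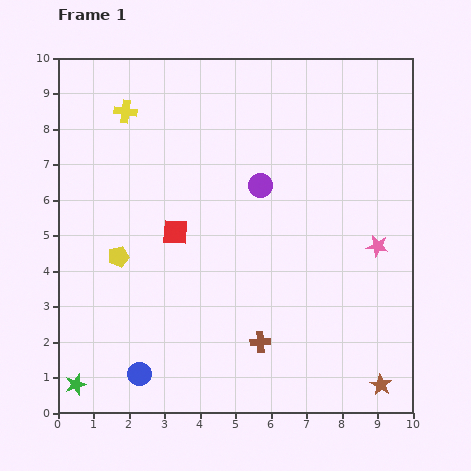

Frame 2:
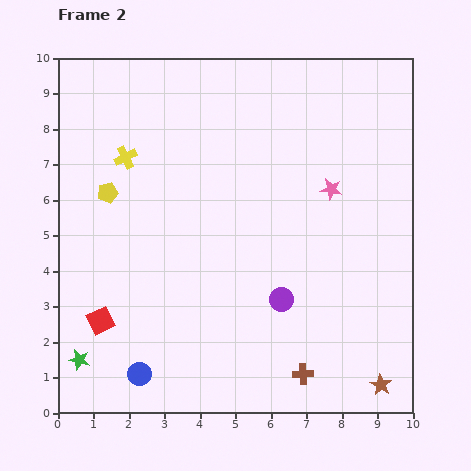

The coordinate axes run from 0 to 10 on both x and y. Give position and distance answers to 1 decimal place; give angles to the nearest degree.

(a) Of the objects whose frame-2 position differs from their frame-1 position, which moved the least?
the green star

(moved 0.7)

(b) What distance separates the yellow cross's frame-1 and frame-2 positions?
1.3

The yellow cross moved from (1.9, 8.5) to (1.9, 7.2), a distance of √(0.0² + 1.3²) ≈ 1.3.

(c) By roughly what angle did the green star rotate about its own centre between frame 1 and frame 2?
30° clockwise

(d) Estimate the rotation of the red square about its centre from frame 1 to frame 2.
31° counter-clockwise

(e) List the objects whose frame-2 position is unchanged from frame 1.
the blue circle, the brown star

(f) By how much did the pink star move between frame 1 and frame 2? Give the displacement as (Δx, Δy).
(-1.3, 1.6)

The pink star was at (9.0, 4.7) in frame 1 and (7.7, 6.3) in frame 2.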